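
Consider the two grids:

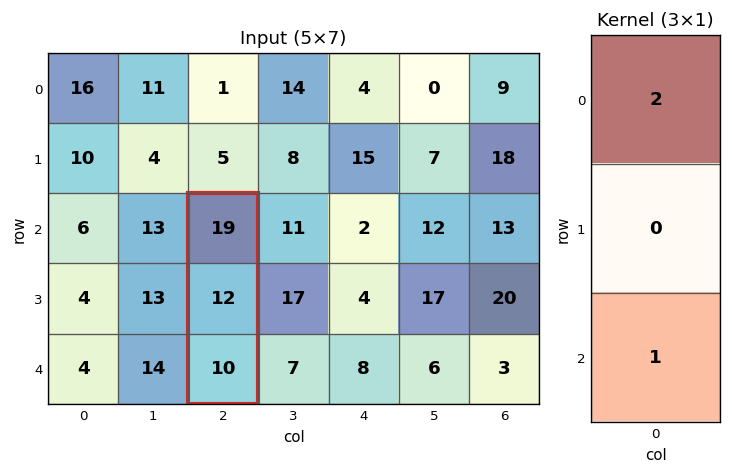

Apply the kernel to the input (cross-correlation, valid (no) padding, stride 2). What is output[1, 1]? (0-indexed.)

The receptive field on the input at this output position is [19 / 12 / 10]. Elementwise product with the kernel and sum: 19·2 + 10·1.

48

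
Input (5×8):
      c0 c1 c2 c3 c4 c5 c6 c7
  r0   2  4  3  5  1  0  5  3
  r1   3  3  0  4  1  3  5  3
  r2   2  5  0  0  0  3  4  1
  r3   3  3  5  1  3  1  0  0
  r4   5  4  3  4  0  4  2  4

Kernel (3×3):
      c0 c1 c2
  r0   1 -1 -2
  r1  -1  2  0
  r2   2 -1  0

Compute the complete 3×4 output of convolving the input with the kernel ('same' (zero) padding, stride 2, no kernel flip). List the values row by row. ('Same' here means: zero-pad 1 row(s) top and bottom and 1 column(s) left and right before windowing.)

1 8 4 11
-8 -9 -4 -1
1 -2 -8 1

Output[0,0]: The receptive field on the zero-padded input at this output position is [0 0 0 / 0 2 4 / 0 3 3]. Elementwise product with the kernel and sum: 0·1 + 0·-1 + 0·-2 + 0·-1 + 2·2 + 0·2 + 3·-1.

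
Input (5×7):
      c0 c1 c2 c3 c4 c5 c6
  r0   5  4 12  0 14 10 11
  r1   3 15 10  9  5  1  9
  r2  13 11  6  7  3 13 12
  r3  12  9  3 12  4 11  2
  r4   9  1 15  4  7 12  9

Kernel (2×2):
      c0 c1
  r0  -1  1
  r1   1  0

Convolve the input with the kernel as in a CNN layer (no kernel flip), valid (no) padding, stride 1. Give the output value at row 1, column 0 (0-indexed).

The receptive field on the input at this output position is [3 15 / 13 11]. Elementwise product with the kernel and sum: 3·-1 + 15·1 + 13·1.

25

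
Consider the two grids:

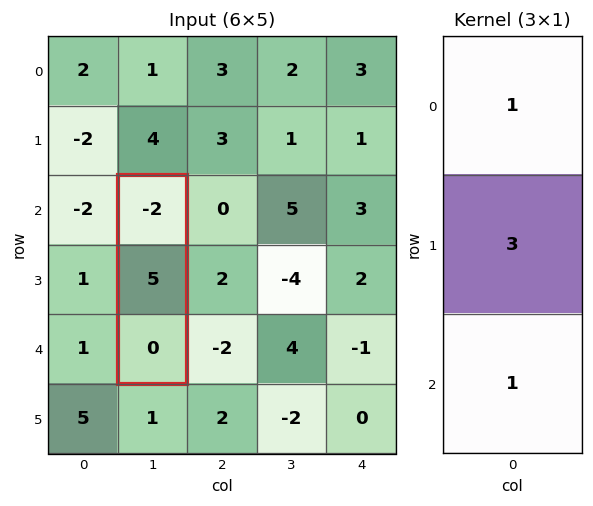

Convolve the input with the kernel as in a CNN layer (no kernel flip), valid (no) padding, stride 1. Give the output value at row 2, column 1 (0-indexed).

13

The receptive field on the input at this output position is [-2 / 5 / 0]. Elementwise product with the kernel and sum: -2·1 + 5·3 + 0·1.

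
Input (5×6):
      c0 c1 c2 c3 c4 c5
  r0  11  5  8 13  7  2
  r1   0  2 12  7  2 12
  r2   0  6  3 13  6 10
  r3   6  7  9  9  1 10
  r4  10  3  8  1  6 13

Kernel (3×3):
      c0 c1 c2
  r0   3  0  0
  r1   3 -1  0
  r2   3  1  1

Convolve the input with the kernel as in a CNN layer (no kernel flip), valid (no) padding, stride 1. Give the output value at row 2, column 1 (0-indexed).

48

The receptive field on the input at this output position is [6 3 13 / 7 9 9 / 3 8 1]. Elementwise product with the kernel and sum: 6·3 + 7·3 + 9·-1 + 3·3 + 8·1 + 1·1.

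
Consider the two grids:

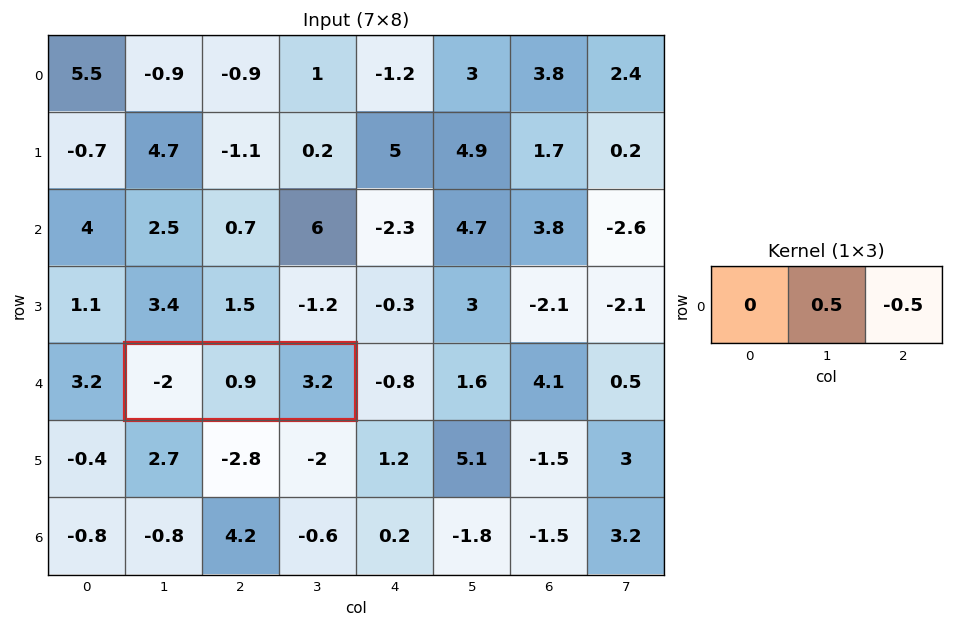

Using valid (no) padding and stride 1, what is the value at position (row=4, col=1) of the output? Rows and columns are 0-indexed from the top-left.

The receptive field on the input at this output position is [-2 0.9 3.2]. Elementwise product with the kernel and sum: 0.9·0.5 + 3.2·-0.5.

-1.15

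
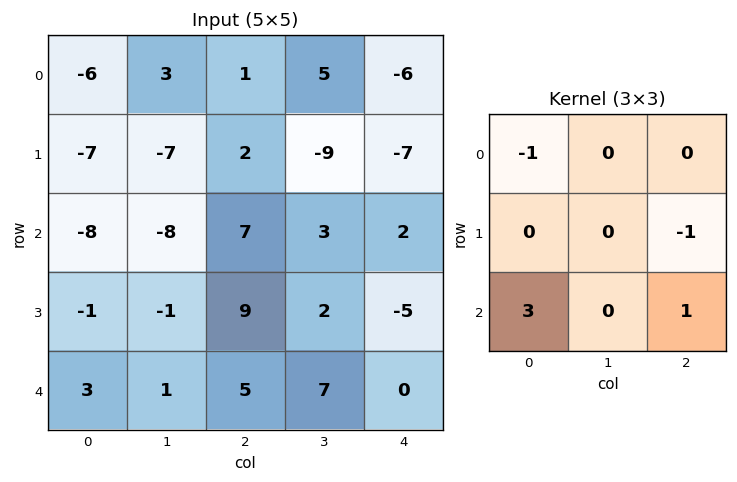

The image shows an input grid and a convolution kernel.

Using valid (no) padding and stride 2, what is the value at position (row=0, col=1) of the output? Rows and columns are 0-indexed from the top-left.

29

The receptive field on the input at this output position is [1 5 -6 / 2 -9 -7 / 7 3 2]. Elementwise product with the kernel and sum: 1·-1 + -7·-1 + 7·3 + 2·1.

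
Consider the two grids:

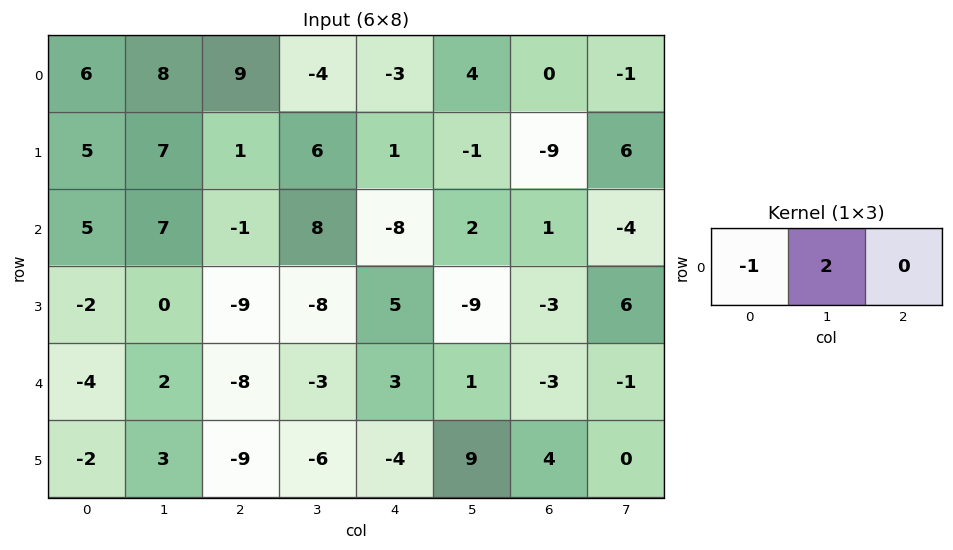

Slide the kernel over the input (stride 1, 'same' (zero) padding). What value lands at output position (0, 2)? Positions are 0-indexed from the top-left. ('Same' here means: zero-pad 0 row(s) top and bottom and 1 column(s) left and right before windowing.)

The receptive field on the zero-padded input at this output position is [8 9 -4]. Elementwise product with the kernel and sum: 8·-1 + 9·2.

10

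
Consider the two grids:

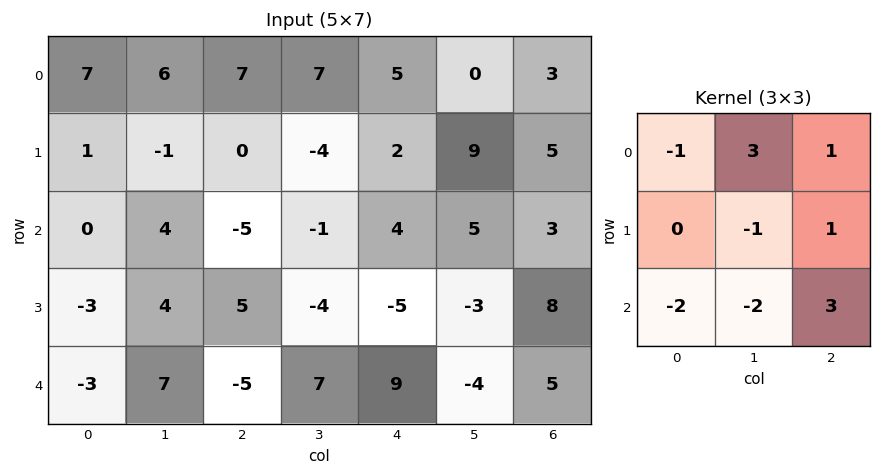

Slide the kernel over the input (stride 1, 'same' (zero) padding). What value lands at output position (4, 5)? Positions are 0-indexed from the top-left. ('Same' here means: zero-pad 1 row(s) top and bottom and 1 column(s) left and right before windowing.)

The receptive field on the zero-padded input at this output position is [-5 -3 8 / 9 -4 5 / 0 0 0]. Elementwise product with the kernel and sum: -5·-1 + -3·3 + 8·1 + -4·-1 + 5·1 + 0·-2 + 0·-2 + 0·3.

13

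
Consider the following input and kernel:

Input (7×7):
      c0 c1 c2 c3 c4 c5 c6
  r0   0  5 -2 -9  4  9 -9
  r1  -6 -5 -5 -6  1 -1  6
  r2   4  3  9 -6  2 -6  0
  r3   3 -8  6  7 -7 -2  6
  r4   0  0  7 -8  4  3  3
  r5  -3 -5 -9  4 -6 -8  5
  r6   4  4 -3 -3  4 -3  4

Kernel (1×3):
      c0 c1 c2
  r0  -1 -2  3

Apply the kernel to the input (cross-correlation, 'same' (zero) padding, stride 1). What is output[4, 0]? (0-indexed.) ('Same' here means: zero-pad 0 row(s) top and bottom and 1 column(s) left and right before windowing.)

The receptive field on the zero-padded input at this output position is [0 0 0]. Elementwise product with the kernel and sum: 0·-1 + 0·-2 + 0·3.

0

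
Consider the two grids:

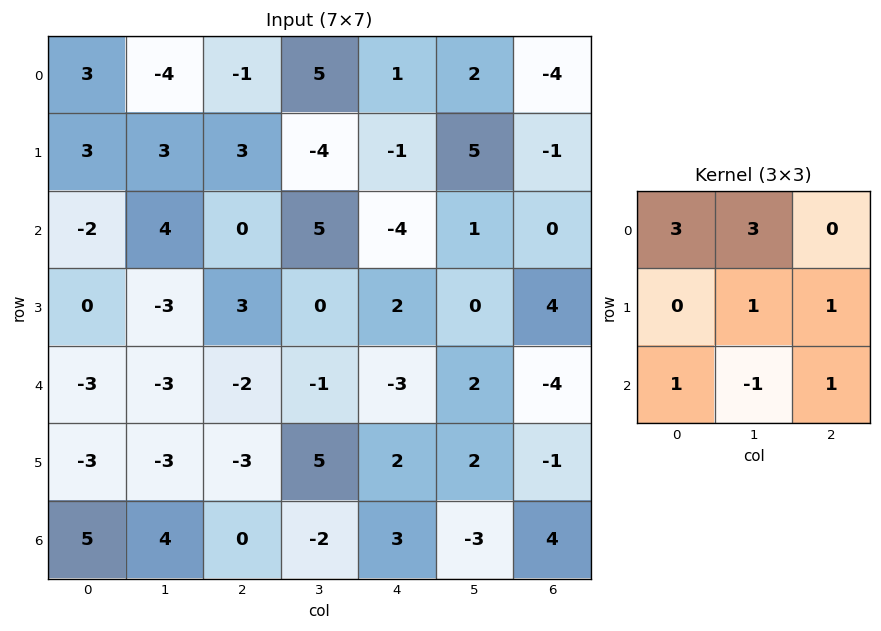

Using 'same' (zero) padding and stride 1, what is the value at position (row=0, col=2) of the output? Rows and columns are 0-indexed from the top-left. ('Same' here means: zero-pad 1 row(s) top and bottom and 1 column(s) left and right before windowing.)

The receptive field on the zero-padded input at this output position is [0 0 0 / -4 -1 5 / 3 3 -4]. Elementwise product with the kernel and sum: 0·3 + 0·3 + -1·1 + 5·1 + 3·1 + 3·-1 + -4·1.

0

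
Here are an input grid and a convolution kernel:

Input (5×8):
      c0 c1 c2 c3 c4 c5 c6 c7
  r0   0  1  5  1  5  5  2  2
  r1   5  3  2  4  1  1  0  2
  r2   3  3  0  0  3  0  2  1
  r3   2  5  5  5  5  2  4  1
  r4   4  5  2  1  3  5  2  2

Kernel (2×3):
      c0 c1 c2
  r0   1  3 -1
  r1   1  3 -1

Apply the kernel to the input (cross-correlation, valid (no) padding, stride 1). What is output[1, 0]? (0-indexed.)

24

The receptive field on the input at this output position is [5 3 2 / 3 3 0]. Elementwise product with the kernel and sum: 5·1 + 3·3 + 2·-1 + 3·1 + 3·3 + 0·-1.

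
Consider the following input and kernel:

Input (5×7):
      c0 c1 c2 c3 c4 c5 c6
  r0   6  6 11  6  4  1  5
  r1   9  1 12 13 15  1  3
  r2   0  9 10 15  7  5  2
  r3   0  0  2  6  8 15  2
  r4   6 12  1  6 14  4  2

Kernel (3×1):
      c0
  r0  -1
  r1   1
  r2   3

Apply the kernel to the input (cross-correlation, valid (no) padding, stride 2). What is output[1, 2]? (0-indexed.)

The receptive field on the input at this output position is [7 / 8 / 14]. Elementwise product with the kernel and sum: 7·-1 + 8·1 + 14·3.

43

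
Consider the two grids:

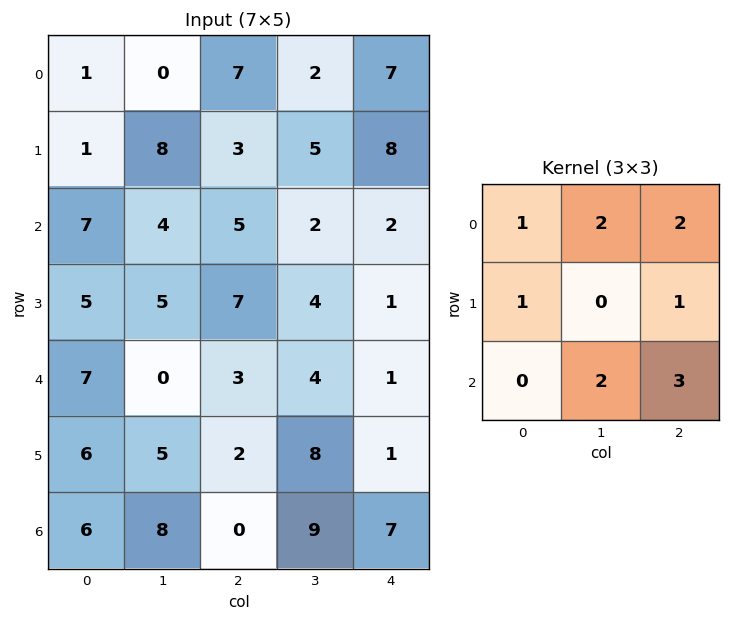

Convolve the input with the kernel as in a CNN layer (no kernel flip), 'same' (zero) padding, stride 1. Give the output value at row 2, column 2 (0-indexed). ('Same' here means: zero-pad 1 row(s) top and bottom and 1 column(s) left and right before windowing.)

The receptive field on the zero-padded input at this output position is [8 3 5 / 4 5 2 / 5 7 4]. Elementwise product with the kernel and sum: 8·1 + 3·2 + 5·2 + 4·1 + 2·1 + 7·2 + 4·3.

56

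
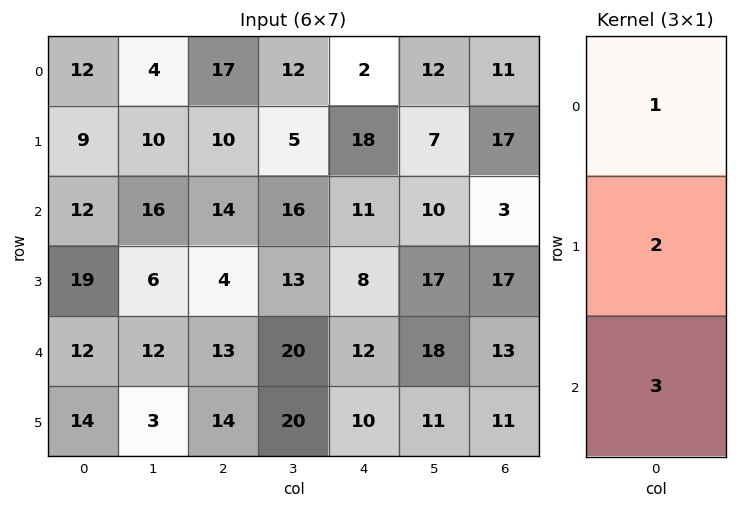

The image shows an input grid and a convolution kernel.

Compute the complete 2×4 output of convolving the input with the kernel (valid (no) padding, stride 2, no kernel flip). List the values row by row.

66 79 71 54
86 61 63 76

Output[0,0]: The receptive field on the input at this output position is [12 / 9 / 12]. Elementwise product with the kernel and sum: 12·1 + 9·2 + 12·3.
Output[0,1]: The receptive field on the input at this output position is [17 / 10 / 14]. Elementwise product with the kernel and sum: 17·1 + 10·2 + 14·3.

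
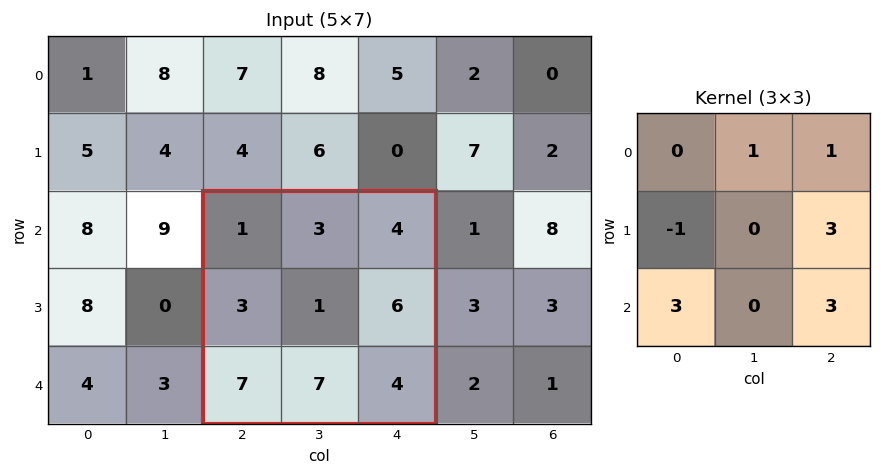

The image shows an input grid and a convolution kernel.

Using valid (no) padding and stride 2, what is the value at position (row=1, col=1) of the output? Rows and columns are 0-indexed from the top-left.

55

The receptive field on the input at this output position is [1 3 4 / 3 1 6 / 7 7 4]. Elementwise product with the kernel and sum: 3·1 + 4·1 + 3·-1 + 6·3 + 7·3 + 4·3.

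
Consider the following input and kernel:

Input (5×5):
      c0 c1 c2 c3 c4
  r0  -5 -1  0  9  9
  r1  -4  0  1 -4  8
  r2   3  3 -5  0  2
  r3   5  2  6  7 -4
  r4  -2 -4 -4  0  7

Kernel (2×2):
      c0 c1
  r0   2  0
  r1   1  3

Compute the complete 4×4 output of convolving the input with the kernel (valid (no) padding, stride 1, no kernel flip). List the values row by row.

-14 1 -11 38
4 -12 -3 -2
17 26 17 -5
-4 -12 8 35

Output[0,0]: The receptive field on the input at this output position is [-5 -1 / -4 0]. Elementwise product with the kernel and sum: -5·2 + -4·1 + 0·3.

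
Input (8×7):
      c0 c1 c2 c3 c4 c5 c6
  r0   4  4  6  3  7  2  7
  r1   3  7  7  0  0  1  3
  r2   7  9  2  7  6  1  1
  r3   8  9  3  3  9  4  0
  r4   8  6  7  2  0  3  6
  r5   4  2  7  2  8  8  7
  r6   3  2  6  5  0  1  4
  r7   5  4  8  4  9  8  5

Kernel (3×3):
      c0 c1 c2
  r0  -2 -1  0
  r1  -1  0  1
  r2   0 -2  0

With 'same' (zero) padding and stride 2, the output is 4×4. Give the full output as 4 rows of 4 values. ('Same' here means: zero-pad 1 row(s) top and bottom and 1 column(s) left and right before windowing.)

Output[0,0]: The receptive field on the zero-padded input at this output position is [0 0 0 / 0 4 4 / 0 3 7]. Elementwise product with the kernel and sum: 0·-2 + 0·-1 + 0·-1 + 4·1 + 3·-2.
Output[0,1]: The receptive field on the zero-padded input at this output position is [0 0 0 / 4 6 3 / 7 7 0]. Elementwise product with the kernel and sum: 0·-2 + 0·-1 + 4·-1 + 3·1 + 7·-2.

-2 -15 -1 -8
-10 -29 -24 -6
-10 -39 -30 -25
-12 -24 -34 -34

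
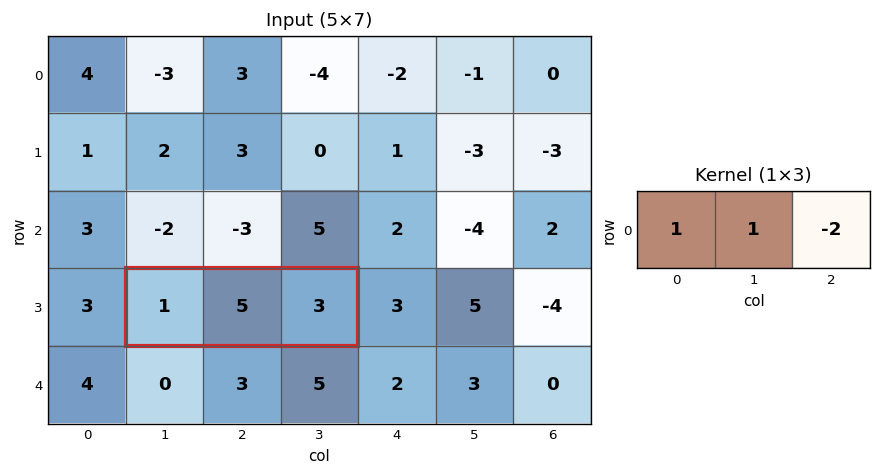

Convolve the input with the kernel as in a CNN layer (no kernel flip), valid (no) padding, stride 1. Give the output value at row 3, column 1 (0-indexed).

0

The receptive field on the input at this output position is [1 5 3]. Elementwise product with the kernel and sum: 1·1 + 5·1 + 3·-2.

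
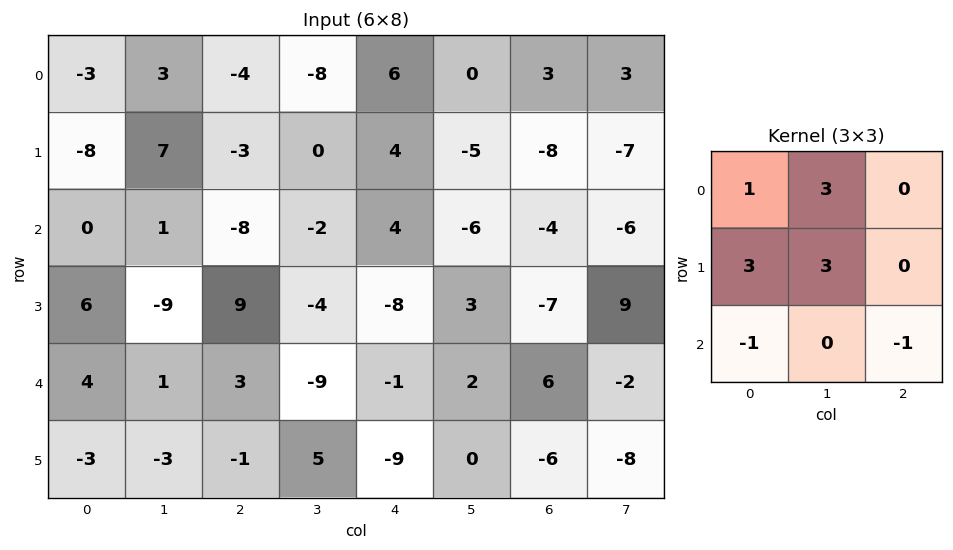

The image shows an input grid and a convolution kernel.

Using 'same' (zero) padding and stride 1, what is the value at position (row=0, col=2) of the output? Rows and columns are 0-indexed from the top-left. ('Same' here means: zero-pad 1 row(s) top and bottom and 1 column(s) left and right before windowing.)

The receptive field on the zero-padded input at this output position is [0 0 0 / 3 -4 -8 / 7 -3 0]. Elementwise product with the kernel and sum: 0·1 + 0·3 + 3·3 + -4·3 + 7·-1 + 0·-1.

-10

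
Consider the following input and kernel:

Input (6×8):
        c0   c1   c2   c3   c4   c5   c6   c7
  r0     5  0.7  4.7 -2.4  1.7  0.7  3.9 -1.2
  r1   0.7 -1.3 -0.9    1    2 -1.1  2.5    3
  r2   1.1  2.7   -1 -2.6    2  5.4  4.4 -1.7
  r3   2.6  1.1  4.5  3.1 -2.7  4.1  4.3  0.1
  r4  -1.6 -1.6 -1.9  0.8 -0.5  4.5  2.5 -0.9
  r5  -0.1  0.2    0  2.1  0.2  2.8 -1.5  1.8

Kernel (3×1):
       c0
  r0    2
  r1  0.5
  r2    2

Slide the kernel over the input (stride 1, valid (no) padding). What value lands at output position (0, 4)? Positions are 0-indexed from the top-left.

8.4

The receptive field on the input at this output position is [1.7 / 2 / 2]. Elementwise product with the kernel and sum: 1.7·2 + 2·0.5 + 2·2.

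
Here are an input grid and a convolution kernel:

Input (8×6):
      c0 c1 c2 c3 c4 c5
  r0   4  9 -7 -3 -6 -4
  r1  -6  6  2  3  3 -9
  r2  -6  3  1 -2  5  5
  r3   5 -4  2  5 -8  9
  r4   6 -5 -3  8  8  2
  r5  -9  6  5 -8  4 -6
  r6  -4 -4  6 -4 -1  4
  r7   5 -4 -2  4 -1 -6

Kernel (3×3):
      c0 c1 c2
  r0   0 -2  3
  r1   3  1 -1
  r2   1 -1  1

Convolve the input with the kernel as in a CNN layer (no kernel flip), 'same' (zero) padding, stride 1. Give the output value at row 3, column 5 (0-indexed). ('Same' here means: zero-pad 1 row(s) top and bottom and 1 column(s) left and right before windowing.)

The receptive field on the zero-padded input at this output position is [5 5 0 / -8 9 0 / 8 2 0]. Elementwise product with the kernel and sum: 5·-2 + 0·3 + -8·3 + 9·1 + 0·-1 + 8·1 + 2·-1 + 0·1.

-19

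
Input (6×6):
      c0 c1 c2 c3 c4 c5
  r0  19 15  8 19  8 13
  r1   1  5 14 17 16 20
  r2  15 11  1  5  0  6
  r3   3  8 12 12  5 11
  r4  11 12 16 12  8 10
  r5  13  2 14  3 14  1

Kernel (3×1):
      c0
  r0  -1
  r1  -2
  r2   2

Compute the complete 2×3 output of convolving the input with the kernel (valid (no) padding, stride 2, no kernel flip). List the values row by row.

Output[0,0]: The receptive field on the input at this output position is [19 / 1 / 15]. Elementwise product with the kernel and sum: 19·-1 + 1·-2 + 15·2.
Output[0,1]: The receptive field on the input at this output position is [8 / 14 / 1]. Elementwise product with the kernel and sum: 8·-1 + 14·-2 + 1·2.

9 -34 -40
1 7 6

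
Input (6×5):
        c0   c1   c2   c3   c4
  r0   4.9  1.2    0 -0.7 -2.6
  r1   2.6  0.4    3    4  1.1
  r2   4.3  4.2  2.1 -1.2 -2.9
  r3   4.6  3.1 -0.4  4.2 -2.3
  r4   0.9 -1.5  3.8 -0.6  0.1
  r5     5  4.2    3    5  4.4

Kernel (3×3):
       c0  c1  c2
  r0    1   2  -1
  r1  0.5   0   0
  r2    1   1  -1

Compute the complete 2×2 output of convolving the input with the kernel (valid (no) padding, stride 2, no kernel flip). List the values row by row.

15 6.5
8.5 5.5

Output[0,0]: The receptive field on the input at this output position is [4.9 1.2 0 / 2.6 0.4 3 / 4.3 4.2 2.1]. Elementwise product with the kernel and sum: 4.9·1 + 1.2·2 + 0·-1 + 2.6·0.5 + 4.3·1 + 4.2·1 + 2.1·-1.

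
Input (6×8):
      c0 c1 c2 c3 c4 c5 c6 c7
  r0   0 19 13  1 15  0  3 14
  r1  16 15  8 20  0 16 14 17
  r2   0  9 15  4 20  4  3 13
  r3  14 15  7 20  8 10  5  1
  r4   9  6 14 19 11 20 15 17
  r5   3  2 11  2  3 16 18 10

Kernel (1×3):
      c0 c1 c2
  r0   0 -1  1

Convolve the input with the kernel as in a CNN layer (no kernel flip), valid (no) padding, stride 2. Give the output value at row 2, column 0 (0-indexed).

8

The receptive field on the input at this output position is [9 6 14]. Elementwise product with the kernel and sum: 6·-1 + 14·1.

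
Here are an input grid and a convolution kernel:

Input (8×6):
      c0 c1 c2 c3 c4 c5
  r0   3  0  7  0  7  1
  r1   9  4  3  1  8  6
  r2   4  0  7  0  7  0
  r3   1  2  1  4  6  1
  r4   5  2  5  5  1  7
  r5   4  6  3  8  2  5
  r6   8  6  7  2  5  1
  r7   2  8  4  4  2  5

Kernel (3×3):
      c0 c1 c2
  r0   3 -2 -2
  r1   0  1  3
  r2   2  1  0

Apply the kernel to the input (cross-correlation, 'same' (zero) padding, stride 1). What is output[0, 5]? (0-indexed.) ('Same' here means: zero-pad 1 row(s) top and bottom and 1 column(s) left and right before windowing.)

The receptive field on the zero-padded input at this output position is [0 0 0 / 7 1 0 / 8 6 0]. Elementwise product with the kernel and sum: 0·3 + 0·-2 + 0·-2 + 1·1 + 0·3 + 8·2 + 6·1.

23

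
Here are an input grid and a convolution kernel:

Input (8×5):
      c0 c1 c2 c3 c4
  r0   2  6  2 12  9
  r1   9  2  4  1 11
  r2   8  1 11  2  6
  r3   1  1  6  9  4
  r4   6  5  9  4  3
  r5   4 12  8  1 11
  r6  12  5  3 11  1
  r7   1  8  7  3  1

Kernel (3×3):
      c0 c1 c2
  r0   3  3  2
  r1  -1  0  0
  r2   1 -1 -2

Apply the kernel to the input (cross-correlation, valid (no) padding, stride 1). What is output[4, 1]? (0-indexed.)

18

The receptive field on the input at this output position is [5 9 4 / 12 8 1 / 5 3 11]. Elementwise product with the kernel and sum: 5·3 + 9·3 + 4·2 + 12·-1 + 5·1 + 3·-1 + 11·-2.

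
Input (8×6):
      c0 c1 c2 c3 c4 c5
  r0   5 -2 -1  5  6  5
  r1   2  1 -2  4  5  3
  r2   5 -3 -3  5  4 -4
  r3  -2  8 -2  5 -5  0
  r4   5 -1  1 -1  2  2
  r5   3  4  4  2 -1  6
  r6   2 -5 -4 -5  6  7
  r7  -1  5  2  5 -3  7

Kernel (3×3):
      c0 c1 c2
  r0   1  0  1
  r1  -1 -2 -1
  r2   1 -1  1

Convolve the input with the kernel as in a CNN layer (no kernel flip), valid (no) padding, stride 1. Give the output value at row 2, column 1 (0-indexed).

The receptive field on the input at this output position is [-3 -3 5 / 8 -2 5 / -1 1 -1]. Elementwise product with the kernel and sum: -3·1 + 5·1 + 8·-1 + -2·-2 + 5·-1 + -1·1 + 1·-1 + -1·1.

-10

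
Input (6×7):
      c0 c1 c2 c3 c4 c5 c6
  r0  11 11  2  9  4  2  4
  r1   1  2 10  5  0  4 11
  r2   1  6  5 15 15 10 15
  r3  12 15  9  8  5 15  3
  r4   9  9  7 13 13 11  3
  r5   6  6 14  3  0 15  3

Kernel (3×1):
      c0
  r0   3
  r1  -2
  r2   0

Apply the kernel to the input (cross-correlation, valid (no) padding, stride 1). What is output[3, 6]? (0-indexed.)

The receptive field on the input at this output position is [3 / 3 / 3]. Elementwise product with the kernel and sum: 3·3 + 3·-2.

3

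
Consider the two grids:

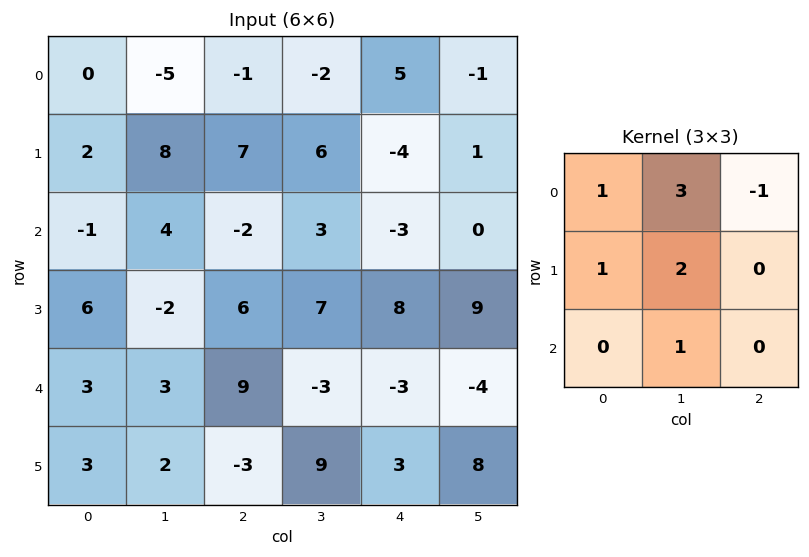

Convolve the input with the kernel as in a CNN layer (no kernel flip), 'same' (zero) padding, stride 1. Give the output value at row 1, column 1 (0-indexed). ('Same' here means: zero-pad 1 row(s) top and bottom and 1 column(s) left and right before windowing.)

The receptive field on the zero-padded input at this output position is [0 -5 -1 / 2 8 7 / -1 4 -2]. Elementwise product with the kernel and sum: 0·1 + -5·3 + -1·-1 + 2·1 + 8·2 + 4·1.

8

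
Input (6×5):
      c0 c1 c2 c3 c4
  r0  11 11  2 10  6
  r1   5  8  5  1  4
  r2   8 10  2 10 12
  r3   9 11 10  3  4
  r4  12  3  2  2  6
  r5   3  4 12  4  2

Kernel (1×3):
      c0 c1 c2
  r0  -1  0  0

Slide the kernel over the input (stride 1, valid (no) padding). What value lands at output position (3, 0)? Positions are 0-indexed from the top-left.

-9

The receptive field on the input at this output position is [9 11 10]. Elementwise product with the kernel and sum: 9·-1.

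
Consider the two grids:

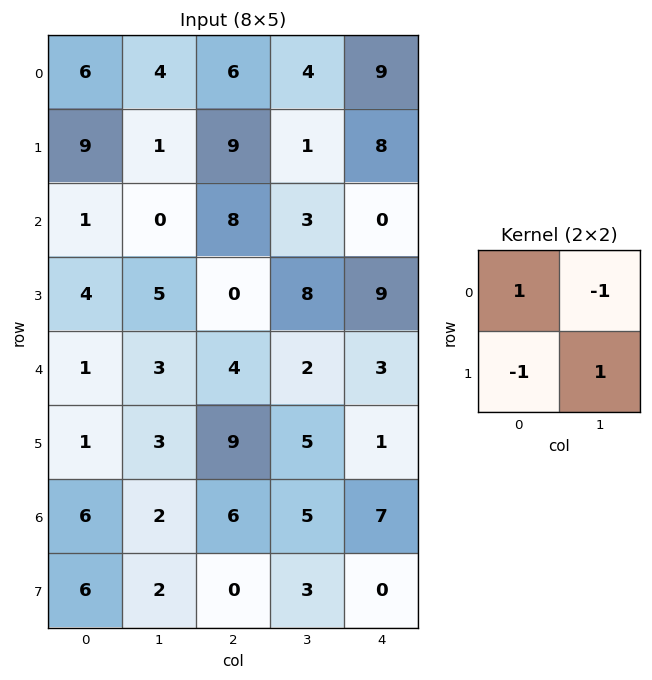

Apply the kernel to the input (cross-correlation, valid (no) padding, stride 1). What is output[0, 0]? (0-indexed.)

-6

The receptive field on the input at this output position is [6 4 / 9 1]. Elementwise product with the kernel and sum: 6·1 + 4·-1 + 9·-1 + 1·1.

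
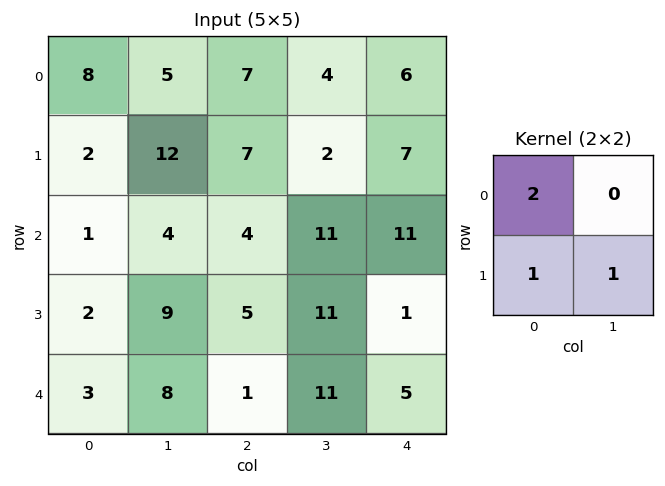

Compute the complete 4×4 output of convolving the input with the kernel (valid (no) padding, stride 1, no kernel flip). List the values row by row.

30 29 23 17
9 32 29 26
13 22 24 34
15 27 22 38

Output[0,0]: The receptive field on the input at this output position is [8 5 / 2 12]. Elementwise product with the kernel and sum: 8·2 + 2·1 + 12·1.
Output[0,1]: The receptive field on the input at this output position is [5 7 / 12 7]. Elementwise product with the kernel and sum: 5·2 + 12·1 + 7·1.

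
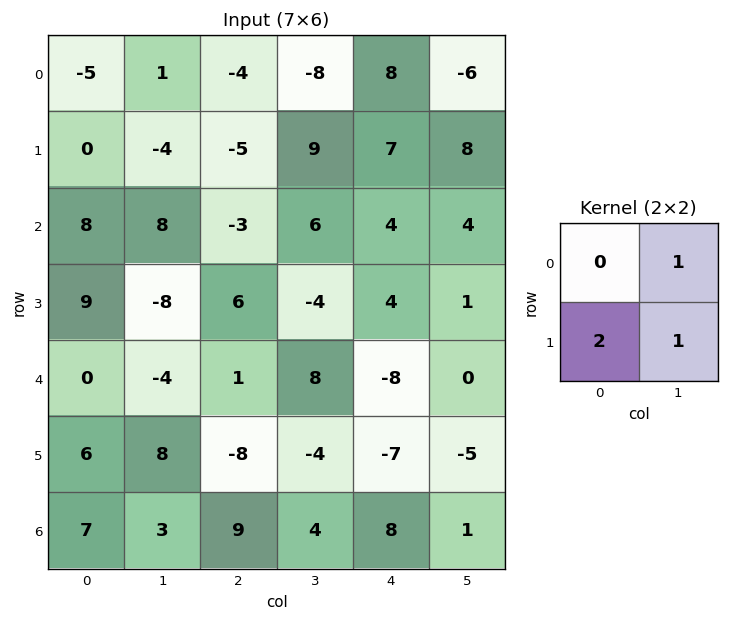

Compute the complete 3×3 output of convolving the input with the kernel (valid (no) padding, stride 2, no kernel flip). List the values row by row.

Output[0,0]: The receptive field on the input at this output position is [-5 1 / 0 -4]. Elementwise product with the kernel and sum: 1·1 + 0·2 + -4·1.
Output[0,1]: The receptive field on the input at this output position is [-4 -8 / -5 9]. Elementwise product with the kernel and sum: -8·1 + -5·2 + 9·1.

-3 -9 16
18 14 13
16 -12 -19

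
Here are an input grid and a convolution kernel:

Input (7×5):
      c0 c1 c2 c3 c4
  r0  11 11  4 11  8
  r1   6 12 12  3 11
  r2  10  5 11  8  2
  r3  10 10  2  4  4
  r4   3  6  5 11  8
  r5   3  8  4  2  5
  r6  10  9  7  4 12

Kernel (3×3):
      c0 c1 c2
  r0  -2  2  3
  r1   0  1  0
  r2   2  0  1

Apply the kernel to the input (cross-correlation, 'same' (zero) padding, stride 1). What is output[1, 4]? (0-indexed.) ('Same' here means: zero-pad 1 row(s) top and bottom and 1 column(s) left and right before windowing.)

21

The receptive field on the zero-padded input at this output position is [11 8 0 / 3 11 0 / 8 2 0]. Elementwise product with the kernel and sum: 11·-2 + 8·2 + 0·3 + 11·1 + 8·2 + 0·1.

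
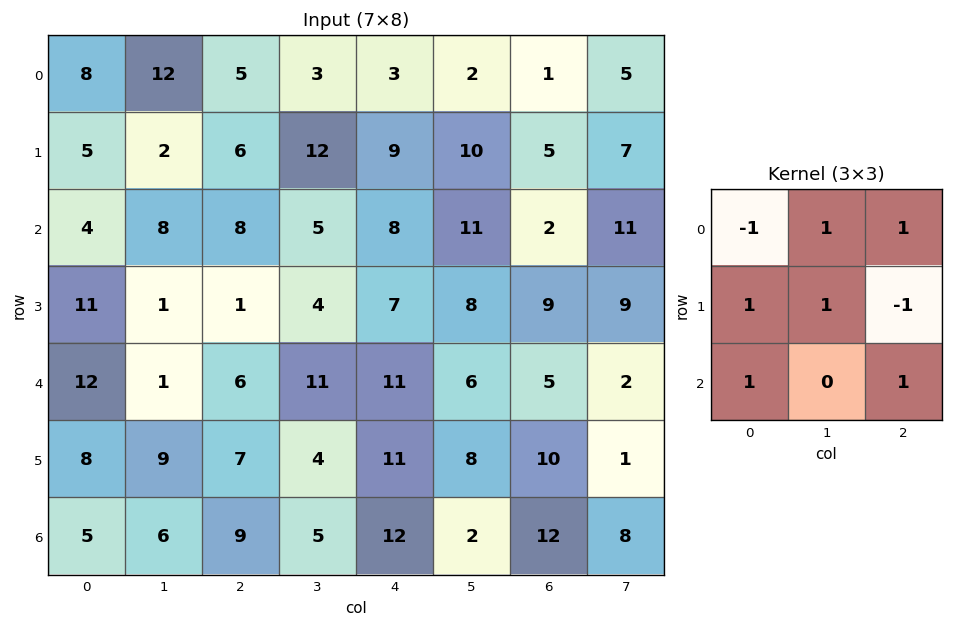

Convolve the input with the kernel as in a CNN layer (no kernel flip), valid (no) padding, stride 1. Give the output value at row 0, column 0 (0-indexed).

The receptive field on the input at this output position is [8 12 5 / 5 2 6 / 4 8 8]. Elementwise product with the kernel and sum: 8·-1 + 12·1 + 5·1 + 5·1 + 2·1 + 6·-1 + 4·1 + 8·1.

22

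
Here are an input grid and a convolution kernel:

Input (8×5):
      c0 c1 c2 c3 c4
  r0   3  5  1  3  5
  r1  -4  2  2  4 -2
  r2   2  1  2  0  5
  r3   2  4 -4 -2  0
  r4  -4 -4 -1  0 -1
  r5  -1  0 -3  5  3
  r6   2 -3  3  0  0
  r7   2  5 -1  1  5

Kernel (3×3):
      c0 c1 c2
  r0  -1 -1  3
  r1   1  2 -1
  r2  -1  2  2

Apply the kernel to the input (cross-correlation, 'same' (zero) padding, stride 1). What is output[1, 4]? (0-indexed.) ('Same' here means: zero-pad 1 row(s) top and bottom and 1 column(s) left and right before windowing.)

2

The receptive field on the zero-padded input at this output position is [3 5 0 / 4 -2 0 / 0 5 0]. Elementwise product with the kernel and sum: 3·-1 + 5·-1 + 0·3 + 4·1 + -2·2 + 0·-1 + 0·-1 + 5·2 + 0·2.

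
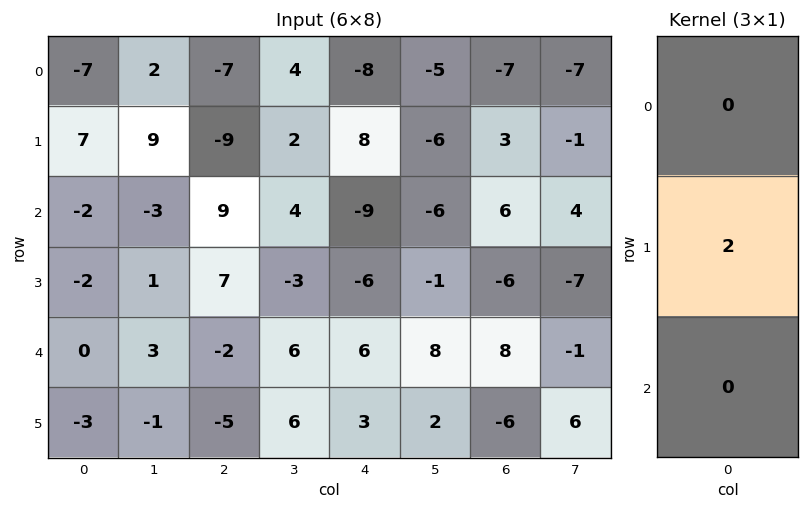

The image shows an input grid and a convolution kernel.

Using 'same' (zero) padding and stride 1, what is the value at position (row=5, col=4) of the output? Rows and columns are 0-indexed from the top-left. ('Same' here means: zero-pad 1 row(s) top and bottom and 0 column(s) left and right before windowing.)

6

The receptive field on the zero-padded input at this output position is [6 / 3 / 0]. Elementwise product with the kernel and sum: 3·2.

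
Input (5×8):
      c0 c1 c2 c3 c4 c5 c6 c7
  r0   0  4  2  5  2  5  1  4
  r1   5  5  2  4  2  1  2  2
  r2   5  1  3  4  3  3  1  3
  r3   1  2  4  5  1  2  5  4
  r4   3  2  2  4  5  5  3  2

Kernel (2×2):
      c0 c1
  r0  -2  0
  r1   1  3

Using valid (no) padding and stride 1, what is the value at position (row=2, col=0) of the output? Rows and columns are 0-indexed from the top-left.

The receptive field on the input at this output position is [5 1 / 1 2]. Elementwise product with the kernel and sum: 5·-2 + 1·1 + 2·3.

-3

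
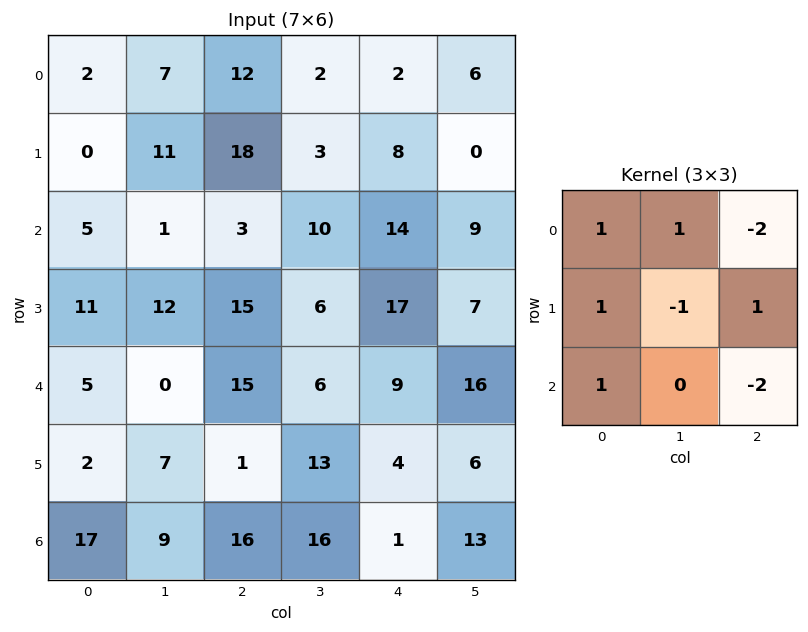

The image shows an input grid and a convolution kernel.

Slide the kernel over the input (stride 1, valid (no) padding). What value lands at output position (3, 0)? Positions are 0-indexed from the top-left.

13

The receptive field on the input at this output position is [11 12 15 / 5 0 15 / 2 7 1]. Elementwise product with the kernel and sum: 11·1 + 12·1 + 15·-2 + 5·1 + 0·-1 + 15·1 + 2·1 + 1·-2.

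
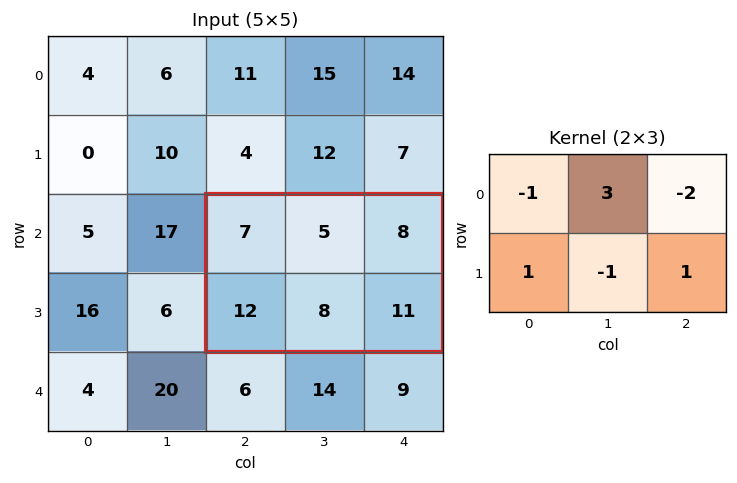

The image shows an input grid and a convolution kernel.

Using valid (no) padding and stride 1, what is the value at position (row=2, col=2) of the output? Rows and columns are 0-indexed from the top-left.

7

The receptive field on the input at this output position is [7 5 8 / 12 8 11]. Elementwise product with the kernel and sum: 7·-1 + 5·3 + 8·-2 + 12·1 + 8·-1 + 11·1.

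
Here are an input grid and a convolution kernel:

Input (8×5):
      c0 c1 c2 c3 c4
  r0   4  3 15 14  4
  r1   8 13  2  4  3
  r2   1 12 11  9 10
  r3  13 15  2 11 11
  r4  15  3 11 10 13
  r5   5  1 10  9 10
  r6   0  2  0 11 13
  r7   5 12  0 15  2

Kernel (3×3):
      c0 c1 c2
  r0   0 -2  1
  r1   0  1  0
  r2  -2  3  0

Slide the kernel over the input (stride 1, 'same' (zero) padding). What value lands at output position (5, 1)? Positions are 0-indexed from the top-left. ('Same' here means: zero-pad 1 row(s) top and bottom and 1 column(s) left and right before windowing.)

The receptive field on the zero-padded input at this output position is [15 3 11 / 5 1 10 / 0 2 0]. Elementwise product with the kernel and sum: 3·-2 + 11·1 + 1·1 + 0·-2 + 2·3.

12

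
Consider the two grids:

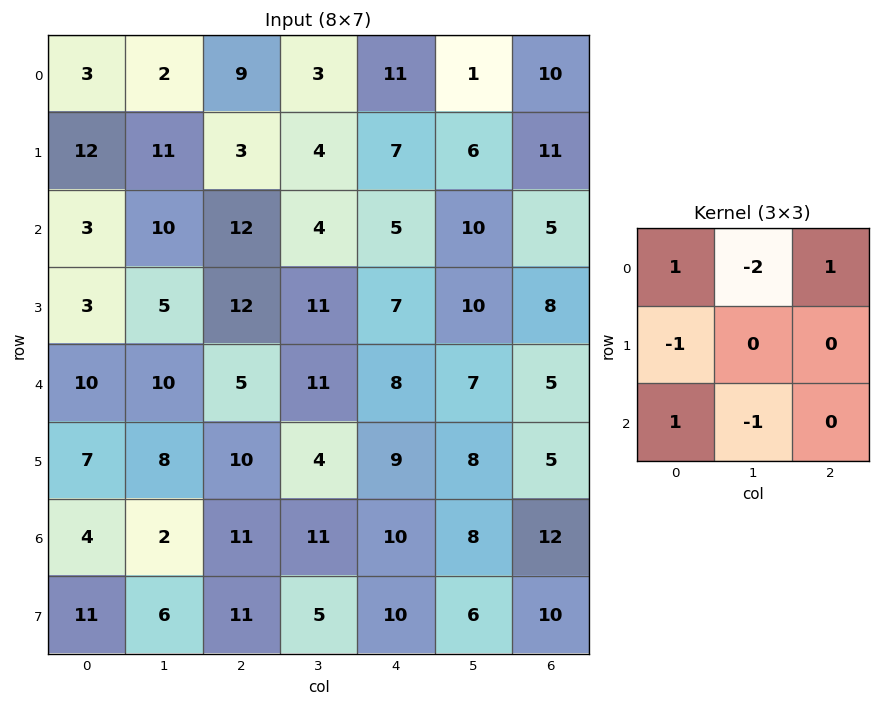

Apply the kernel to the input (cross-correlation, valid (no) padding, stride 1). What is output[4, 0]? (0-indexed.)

-10

The receptive field on the input at this output position is [10 10 5 / 7 8 10 / 4 2 11]. Elementwise product with the kernel and sum: 10·1 + 10·-2 + 5·1 + 7·-1 + 4·1 + 2·-1.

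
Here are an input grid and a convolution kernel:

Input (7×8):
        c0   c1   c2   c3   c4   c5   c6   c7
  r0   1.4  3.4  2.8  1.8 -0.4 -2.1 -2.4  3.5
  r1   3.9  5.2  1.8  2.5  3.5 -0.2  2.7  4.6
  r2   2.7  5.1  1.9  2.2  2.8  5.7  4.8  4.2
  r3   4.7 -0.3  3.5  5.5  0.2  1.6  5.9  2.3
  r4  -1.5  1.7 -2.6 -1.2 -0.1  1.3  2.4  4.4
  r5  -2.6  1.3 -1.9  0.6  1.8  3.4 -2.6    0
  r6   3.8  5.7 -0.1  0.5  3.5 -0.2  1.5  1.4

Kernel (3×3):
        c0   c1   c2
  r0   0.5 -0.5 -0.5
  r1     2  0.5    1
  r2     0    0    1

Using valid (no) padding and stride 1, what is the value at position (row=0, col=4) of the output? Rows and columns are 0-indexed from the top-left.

16.45

The receptive field on the input at this output position is [-0.4 -2.1 -2.4 / 3.5 -0.2 2.7 / 2.8 5.7 4.8]. Elementwise product with the kernel and sum: -0.4·0.5 + -2.1·-0.5 + -2.4·-0.5 + 3.5·2 + -0.2·0.5 + 2.7·1 + 4.8·1.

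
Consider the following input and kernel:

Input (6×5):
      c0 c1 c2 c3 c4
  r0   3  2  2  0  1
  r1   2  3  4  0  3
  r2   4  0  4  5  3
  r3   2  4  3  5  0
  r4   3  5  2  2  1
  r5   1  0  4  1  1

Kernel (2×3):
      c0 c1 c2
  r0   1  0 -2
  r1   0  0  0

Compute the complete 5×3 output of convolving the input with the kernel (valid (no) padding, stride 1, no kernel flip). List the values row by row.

Output[0,0]: The receptive field on the input at this output position is [3 2 2 / 2 3 4]. Elementwise product with the kernel and sum: 3·1 + 2·-2.
Output[0,1]: The receptive field on the input at this output position is [2 2 0 / 3 4 0]. Elementwise product with the kernel and sum: 2·1 + 0·-2.

-1 2 0
-6 3 -2
-4 -10 -2
-4 -6 3
-1 1 0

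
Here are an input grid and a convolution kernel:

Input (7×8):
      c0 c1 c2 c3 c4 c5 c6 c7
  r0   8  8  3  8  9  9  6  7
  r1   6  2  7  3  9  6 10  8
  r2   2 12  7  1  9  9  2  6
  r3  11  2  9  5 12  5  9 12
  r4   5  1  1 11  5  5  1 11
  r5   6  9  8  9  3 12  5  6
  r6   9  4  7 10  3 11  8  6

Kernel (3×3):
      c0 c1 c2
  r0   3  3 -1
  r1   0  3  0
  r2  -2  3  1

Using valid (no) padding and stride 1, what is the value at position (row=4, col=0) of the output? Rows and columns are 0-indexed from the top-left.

The receptive field on the input at this output position is [5 1 1 / 6 9 8 / 9 4 7]. Elementwise product with the kernel and sum: 5·3 + 1·3 + 1·-1 + 9·3 + 9·-2 + 4·3 + 7·1.

45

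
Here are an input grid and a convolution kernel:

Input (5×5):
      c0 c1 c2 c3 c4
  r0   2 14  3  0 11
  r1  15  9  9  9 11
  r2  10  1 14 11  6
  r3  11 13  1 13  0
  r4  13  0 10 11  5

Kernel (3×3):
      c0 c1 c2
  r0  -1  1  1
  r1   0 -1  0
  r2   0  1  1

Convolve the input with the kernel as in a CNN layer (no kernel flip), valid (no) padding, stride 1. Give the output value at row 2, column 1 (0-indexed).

The receptive field on the input at this output position is [1 14 11 / 13 1 13 / 0 10 11]. Elementwise product with the kernel and sum: 1·-1 + 14·1 + 11·1 + 1·-1 + 10·1 + 11·1.

44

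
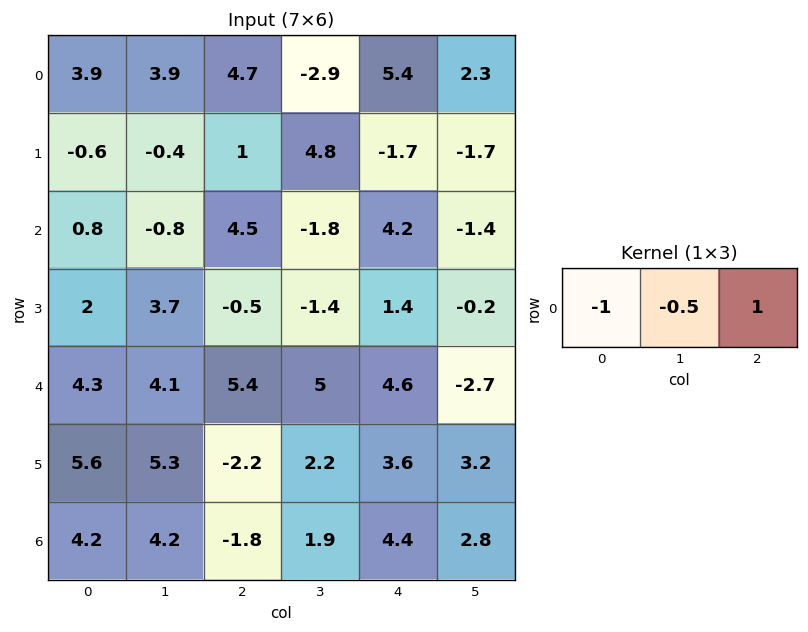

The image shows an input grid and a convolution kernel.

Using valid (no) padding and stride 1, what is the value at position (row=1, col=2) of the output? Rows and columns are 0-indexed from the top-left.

-5.1

The receptive field on the input at this output position is [1 4.8 -1.7]. Elementwise product with the kernel and sum: 1·-1 + 4.8·-0.5 + -1.7·1.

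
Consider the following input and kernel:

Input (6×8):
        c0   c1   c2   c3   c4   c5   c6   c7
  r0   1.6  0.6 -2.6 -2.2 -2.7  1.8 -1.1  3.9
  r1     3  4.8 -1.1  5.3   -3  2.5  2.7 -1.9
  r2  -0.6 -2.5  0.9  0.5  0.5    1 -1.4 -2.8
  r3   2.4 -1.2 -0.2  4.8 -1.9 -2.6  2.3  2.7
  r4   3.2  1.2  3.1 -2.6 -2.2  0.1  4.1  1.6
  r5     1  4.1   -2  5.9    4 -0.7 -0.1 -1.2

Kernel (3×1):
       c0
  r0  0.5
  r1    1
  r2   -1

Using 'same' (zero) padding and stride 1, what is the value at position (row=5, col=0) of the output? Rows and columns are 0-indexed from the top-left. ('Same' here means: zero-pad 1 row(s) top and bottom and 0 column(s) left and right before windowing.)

2.6

The receptive field on the zero-padded input at this output position is [3.2 / 1 / 0]. Elementwise product with the kernel and sum: 3.2·0.5 + 1·1 + 0·-1.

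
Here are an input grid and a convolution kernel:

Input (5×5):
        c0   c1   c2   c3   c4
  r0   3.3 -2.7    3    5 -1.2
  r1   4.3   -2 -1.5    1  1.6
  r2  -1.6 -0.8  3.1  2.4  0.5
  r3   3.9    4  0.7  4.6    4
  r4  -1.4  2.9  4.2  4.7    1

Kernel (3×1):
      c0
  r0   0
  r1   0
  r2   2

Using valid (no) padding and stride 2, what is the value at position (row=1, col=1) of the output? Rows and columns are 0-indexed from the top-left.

8.4

The receptive field on the input at this output position is [3.1 / 0.7 / 4.2]. Elementwise product with the kernel and sum: 4.2·2.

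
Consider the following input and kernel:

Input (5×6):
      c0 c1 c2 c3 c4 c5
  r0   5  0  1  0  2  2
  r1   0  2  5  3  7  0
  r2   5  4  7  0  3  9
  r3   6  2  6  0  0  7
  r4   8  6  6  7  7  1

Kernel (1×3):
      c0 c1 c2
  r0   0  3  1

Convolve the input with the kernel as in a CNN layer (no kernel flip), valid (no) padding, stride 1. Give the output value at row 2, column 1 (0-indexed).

The receptive field on the input at this output position is [4 7 0]. Elementwise product with the kernel and sum: 7·3 + 0·1.

21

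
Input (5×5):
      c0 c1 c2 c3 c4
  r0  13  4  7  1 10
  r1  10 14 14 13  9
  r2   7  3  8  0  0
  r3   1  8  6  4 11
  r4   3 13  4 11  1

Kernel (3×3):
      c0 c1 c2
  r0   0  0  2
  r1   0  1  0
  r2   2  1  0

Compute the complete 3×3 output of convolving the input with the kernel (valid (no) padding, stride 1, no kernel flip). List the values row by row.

45 30 49
41 56 34
43 36 23

Output[0,0]: The receptive field on the input at this output position is [13 4 7 / 10 14 14 / 7 3 8]. Elementwise product with the kernel and sum: 7·2 + 14·1 + 7·2 + 3·1.
Output[0,1]: The receptive field on the input at this output position is [4 7 1 / 14 14 13 / 3 8 0]. Elementwise product with the kernel and sum: 1·2 + 14·1 + 3·2 + 8·1.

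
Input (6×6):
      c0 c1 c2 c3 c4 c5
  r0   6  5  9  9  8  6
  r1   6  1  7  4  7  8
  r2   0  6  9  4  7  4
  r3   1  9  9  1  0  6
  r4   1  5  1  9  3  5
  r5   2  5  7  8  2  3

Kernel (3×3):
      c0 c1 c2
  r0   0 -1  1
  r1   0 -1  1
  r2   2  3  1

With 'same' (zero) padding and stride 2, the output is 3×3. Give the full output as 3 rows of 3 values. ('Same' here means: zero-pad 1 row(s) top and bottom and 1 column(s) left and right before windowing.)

Output[0,0]: The receptive field on the zero-padded input at this output position is [0 0 0 / 0 6 5 / 0 6 1]. Elementwise product with the kernel and sum: 0·-1 + 0·1 + 6·-1 + 5·1 + 0·2 + 6·3 + 1·1.

18 27 35
13 38 6
23 39 33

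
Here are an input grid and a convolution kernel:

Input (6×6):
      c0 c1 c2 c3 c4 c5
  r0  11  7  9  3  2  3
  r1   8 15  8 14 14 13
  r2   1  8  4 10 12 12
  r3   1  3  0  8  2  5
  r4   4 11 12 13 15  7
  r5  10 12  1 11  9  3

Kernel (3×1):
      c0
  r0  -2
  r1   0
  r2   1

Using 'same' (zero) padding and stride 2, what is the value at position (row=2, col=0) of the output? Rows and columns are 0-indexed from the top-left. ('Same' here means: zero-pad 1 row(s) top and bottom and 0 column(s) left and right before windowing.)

The receptive field on the zero-padded input at this output position is [1 / 4 / 10]. Elementwise product with the kernel and sum: 1·-2 + 10·1.

8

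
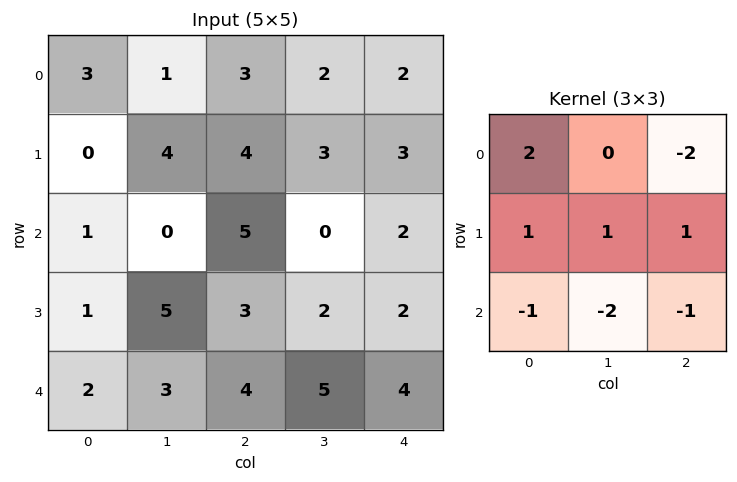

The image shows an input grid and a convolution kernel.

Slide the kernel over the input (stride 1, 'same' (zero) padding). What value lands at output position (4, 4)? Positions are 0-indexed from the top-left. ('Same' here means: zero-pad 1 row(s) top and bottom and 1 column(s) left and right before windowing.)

The receptive field on the zero-padded input at this output position is [2 2 0 / 5 4 0 / 0 0 0]. Elementwise product with the kernel and sum: 2·2 + 0·-2 + 5·1 + 4·1 + 0·1 + 0·-1 + 0·-2 + 0·-1.

13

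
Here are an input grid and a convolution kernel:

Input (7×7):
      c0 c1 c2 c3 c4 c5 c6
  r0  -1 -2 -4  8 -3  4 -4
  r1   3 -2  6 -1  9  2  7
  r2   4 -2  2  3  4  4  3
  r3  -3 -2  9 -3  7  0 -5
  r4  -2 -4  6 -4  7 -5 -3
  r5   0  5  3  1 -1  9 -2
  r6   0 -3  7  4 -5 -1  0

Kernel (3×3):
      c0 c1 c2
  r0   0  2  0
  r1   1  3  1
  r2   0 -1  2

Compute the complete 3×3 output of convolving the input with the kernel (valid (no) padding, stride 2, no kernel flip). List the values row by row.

Output[0,0]: The receptive field on the input at this output position is [-1 -2 -4 / 3 -2 6 / 4 -2 2]. Elementwise product with the kernel and sum: -2·2 + 3·1 + -2·3 + 6·1 + -2·-1 + 2·2.

5 33 32
12 31 9
27 -17 15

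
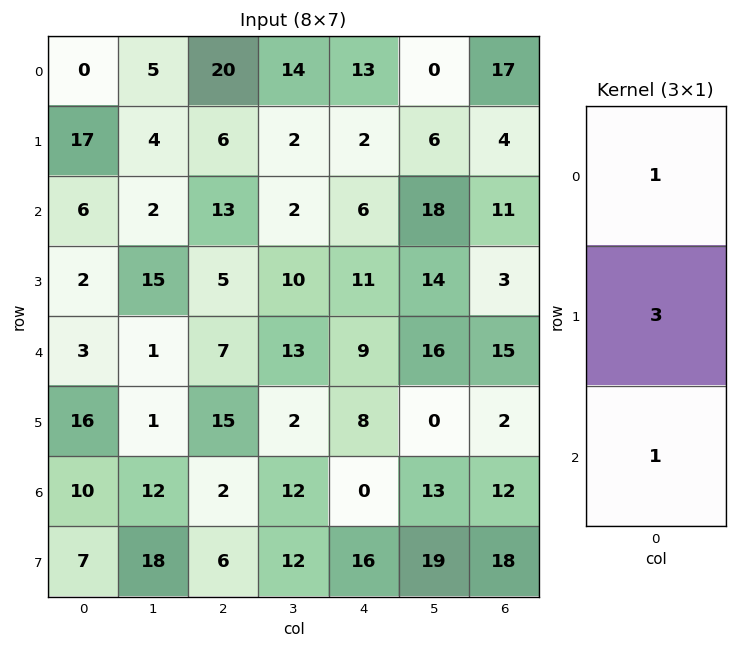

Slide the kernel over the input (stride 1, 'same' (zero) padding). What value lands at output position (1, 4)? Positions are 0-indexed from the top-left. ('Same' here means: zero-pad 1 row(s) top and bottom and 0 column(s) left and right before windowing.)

The receptive field on the zero-padded input at this output position is [13 / 2 / 6]. Elementwise product with the kernel and sum: 13·1 + 2·3 + 6·1.

25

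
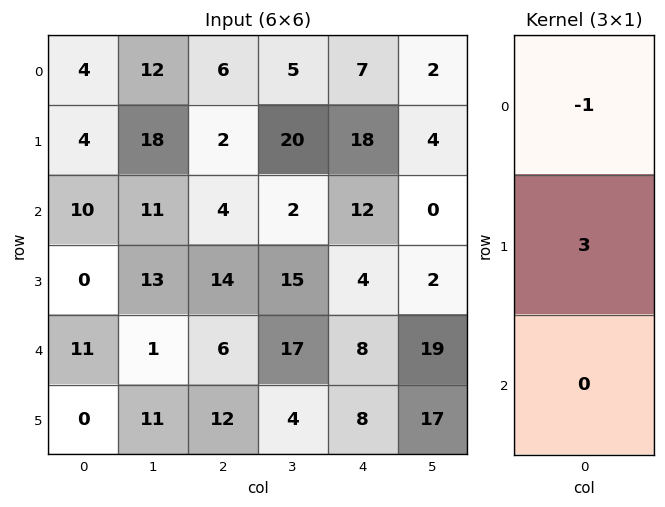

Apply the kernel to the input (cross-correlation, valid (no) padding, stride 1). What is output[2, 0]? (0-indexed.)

The receptive field on the input at this output position is [10 / 0 / 11]. Elementwise product with the kernel and sum: 10·-1 + 0·3.

-10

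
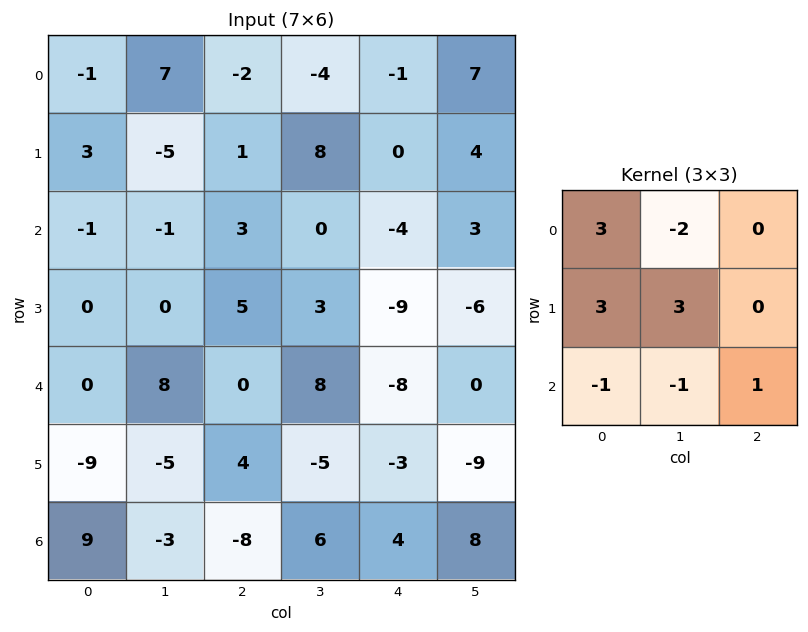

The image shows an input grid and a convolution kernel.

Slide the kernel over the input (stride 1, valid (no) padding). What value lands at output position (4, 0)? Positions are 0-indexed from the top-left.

The receptive field on the input at this output position is [0 8 0 / -9 -5 4 / 9 -3 -8]. Elementwise product with the kernel and sum: 0·3 + 8·-2 + -9·3 + -5·3 + 9·-1 + -3·-1 + -8·1.

-72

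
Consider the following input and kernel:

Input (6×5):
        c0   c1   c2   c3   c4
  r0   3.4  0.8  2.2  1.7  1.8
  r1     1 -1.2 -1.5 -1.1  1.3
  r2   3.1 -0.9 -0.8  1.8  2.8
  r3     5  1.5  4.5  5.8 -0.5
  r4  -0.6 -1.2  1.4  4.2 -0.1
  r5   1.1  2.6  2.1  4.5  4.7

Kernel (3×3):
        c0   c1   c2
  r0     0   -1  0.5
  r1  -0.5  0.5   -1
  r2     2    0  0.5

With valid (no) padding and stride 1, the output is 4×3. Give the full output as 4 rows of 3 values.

6.5 -1.3 -2.1
11.5 5.1 9
-6.25 -2.9 3.5
2.3 2.95 2

Output[0,0]: The receptive field on the input at this output position is [3.4 0.8 2.2 / 1 -1.2 -1.5 / 3.1 -0.9 -0.8]. Elementwise product with the kernel and sum: 0.8·-1 + 2.2·0.5 + 1·-0.5 + -1.2·0.5 + -1.5·-1 + 3.1·2 + -0.8·0.5.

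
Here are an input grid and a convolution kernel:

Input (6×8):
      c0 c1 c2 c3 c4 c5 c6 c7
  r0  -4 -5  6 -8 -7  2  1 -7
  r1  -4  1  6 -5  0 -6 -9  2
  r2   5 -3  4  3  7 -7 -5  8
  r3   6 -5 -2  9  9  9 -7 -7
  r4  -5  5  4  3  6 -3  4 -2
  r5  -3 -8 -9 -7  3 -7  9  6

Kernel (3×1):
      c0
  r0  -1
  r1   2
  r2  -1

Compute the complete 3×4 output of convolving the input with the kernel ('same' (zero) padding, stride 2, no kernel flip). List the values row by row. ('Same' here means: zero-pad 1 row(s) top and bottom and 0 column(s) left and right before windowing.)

-4 6 -14 11
8 4 5 6
-13 19 0 6

Output[0,0]: The receptive field on the zero-padded input at this output position is [0 / -4 / -4]. Elementwise product with the kernel and sum: 0·-1 + -4·2 + -4·-1.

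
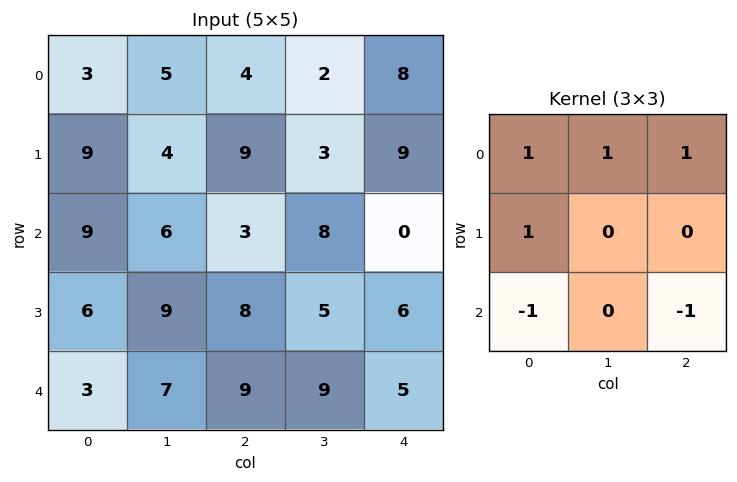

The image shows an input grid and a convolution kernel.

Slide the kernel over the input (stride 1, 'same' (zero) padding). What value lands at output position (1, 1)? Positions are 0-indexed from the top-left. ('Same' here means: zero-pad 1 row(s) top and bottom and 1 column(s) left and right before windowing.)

9

The receptive field on the zero-padded input at this output position is [3 5 4 / 9 4 9 / 9 6 3]. Elementwise product with the kernel and sum: 3·1 + 5·1 + 4·1 + 9·1 + 9·-1 + 3·-1.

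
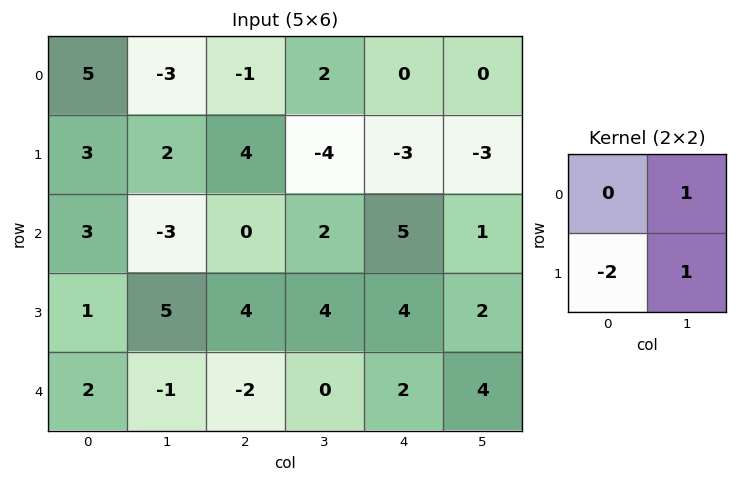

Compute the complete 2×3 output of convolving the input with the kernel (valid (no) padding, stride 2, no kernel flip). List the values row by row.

-7 -10 3
0 -2 -5

Output[0,0]: The receptive field on the input at this output position is [5 -3 / 3 2]. Elementwise product with the kernel and sum: -3·1 + 3·-2 + 2·1.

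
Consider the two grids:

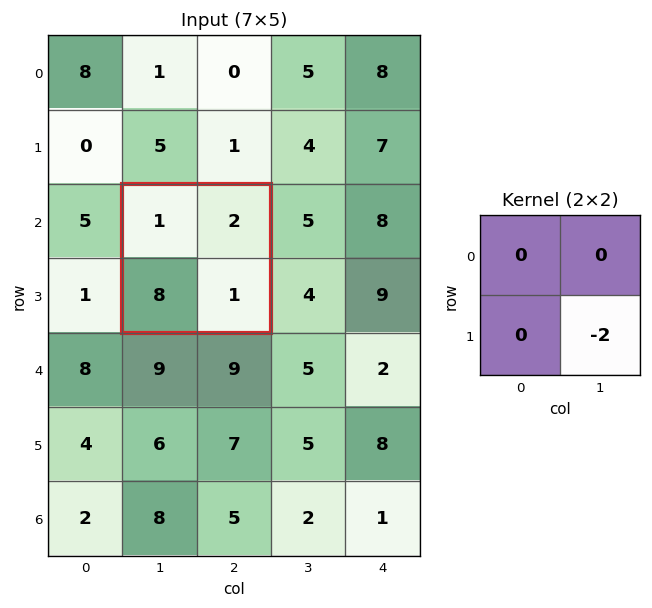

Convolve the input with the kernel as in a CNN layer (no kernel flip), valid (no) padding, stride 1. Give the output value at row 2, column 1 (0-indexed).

The receptive field on the input at this output position is [1 2 / 8 1]. Elementwise product with the kernel and sum: 1·-2.

-2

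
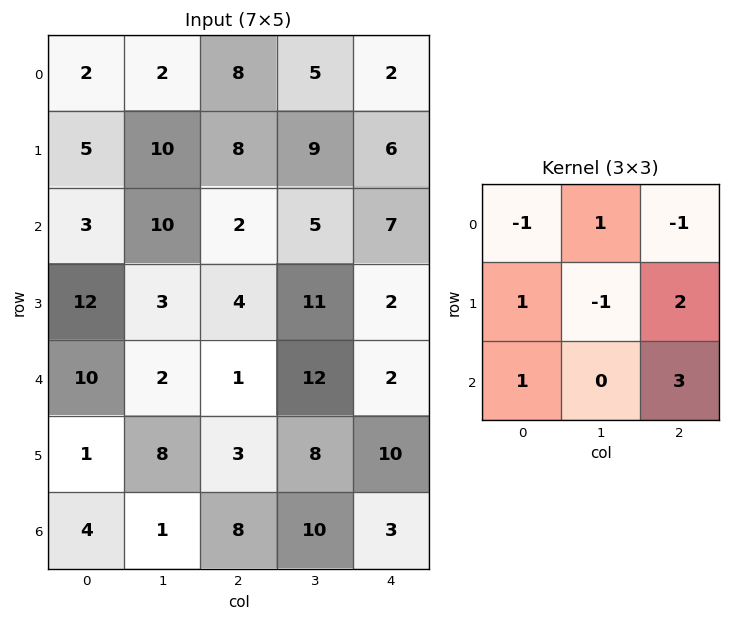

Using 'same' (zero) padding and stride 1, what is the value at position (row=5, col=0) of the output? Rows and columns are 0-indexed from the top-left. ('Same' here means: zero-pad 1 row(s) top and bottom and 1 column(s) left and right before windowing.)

26

The receptive field on the zero-padded input at this output position is [0 10 2 / 0 1 8 / 0 4 1]. Elementwise product with the kernel and sum: 0·-1 + 10·1 + 2·-1 + 0·1 + 1·-1 + 8·2 + 0·1 + 1·3.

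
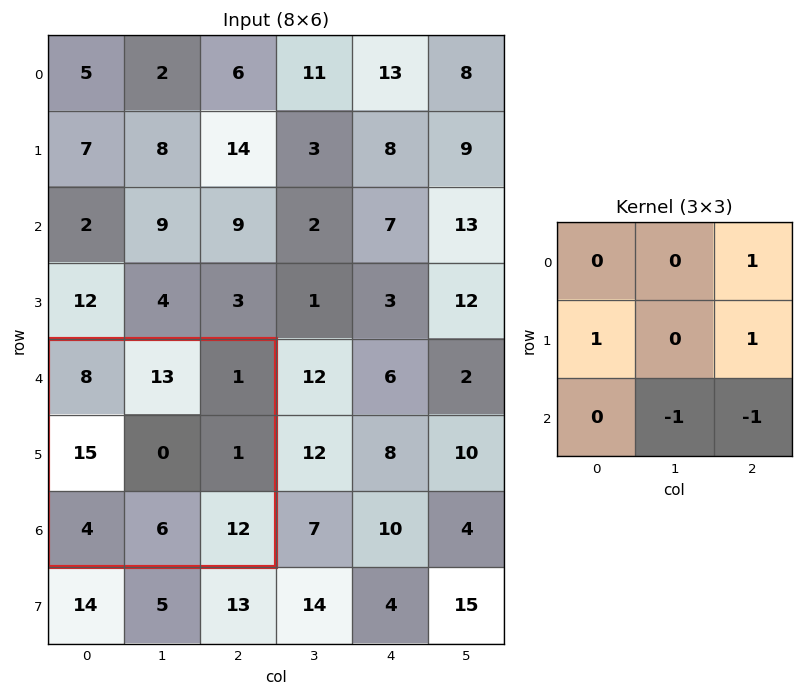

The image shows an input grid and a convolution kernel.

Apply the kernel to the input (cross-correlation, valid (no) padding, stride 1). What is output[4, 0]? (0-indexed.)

-1

The receptive field on the input at this output position is [8 13 1 / 15 0 1 / 4 6 12]. Elementwise product with the kernel and sum: 1·1 + 15·1 + 1·1 + 6·-1 + 12·-1.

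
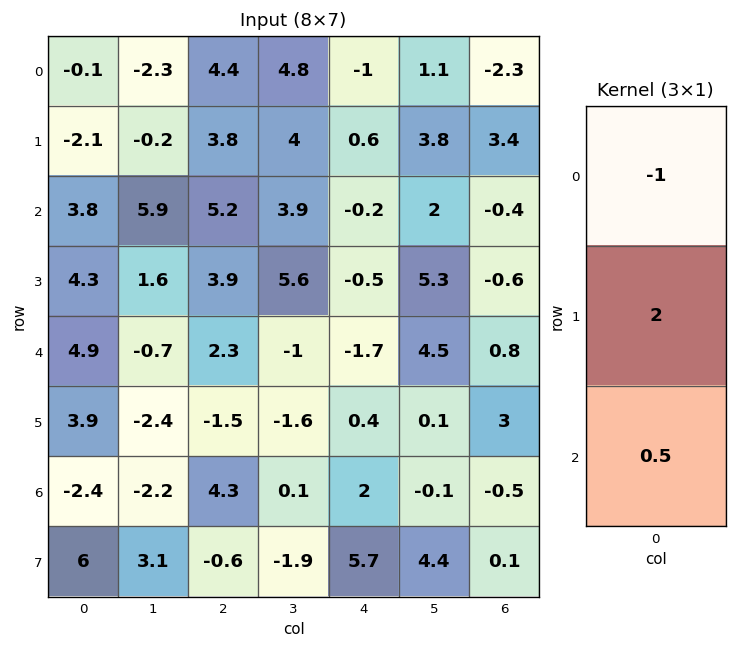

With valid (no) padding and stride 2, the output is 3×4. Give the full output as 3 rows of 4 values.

Output[0,0]: The receptive field on the input at this output position is [-0.1 / -2.1 / 3.8]. Elementwise product with the kernel and sum: -0.1·-1 + -2.1·2 + 3.8·0.5.

-2.2 5.8 2.1 8.9
7.25 3.75 -1.65 -0.4
1.7 -3.15 3.5 4.95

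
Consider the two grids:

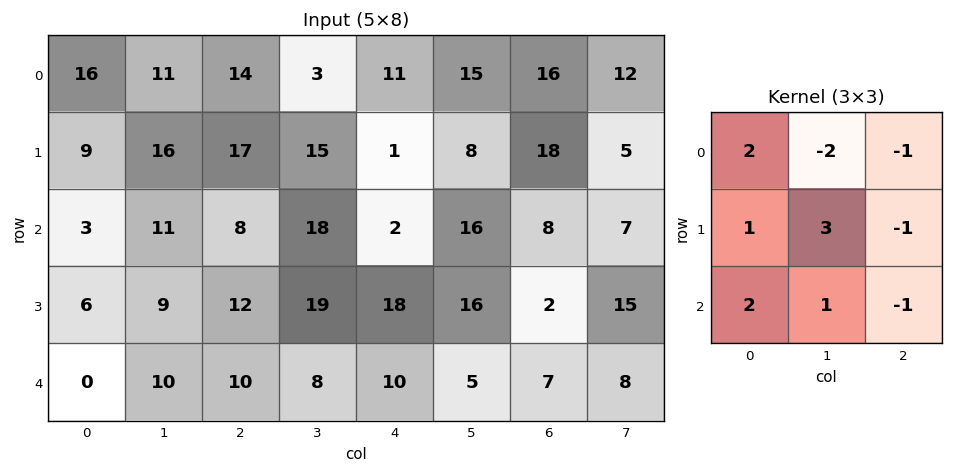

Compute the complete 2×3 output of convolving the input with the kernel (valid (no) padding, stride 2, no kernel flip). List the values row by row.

45 104 -5
-3 47 46

Output[0,0]: The receptive field on the input at this output position is [16 11 14 / 9 16 17 / 3 11 8]. Elementwise product with the kernel and sum: 16·2 + 11·-2 + 14·-1 + 9·1 + 16·3 + 17·-1 + 3·2 + 11·1 + 8·-1.
Output[0,1]: The receptive field on the input at this output position is [14 3 11 / 17 15 1 / 8 18 2]. Elementwise product with the kernel and sum: 14·2 + 3·-2 + 11·-1 + 17·1 + 15·3 + 1·-1 + 8·2 + 18·1 + 2·-1.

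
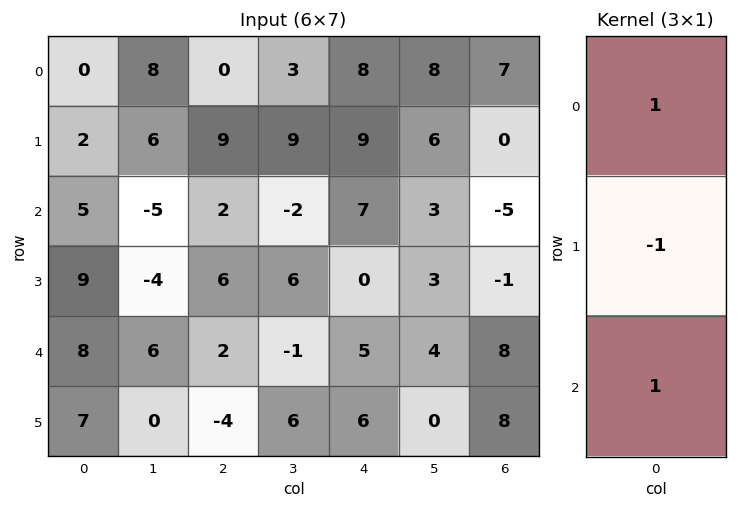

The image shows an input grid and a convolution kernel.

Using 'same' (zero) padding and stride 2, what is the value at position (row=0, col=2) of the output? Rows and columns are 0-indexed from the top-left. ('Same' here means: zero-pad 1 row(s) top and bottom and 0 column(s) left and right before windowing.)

1

The receptive field on the zero-padded input at this output position is [0 / 8 / 9]. Elementwise product with the kernel and sum: 0·1 + 8·-1 + 9·1.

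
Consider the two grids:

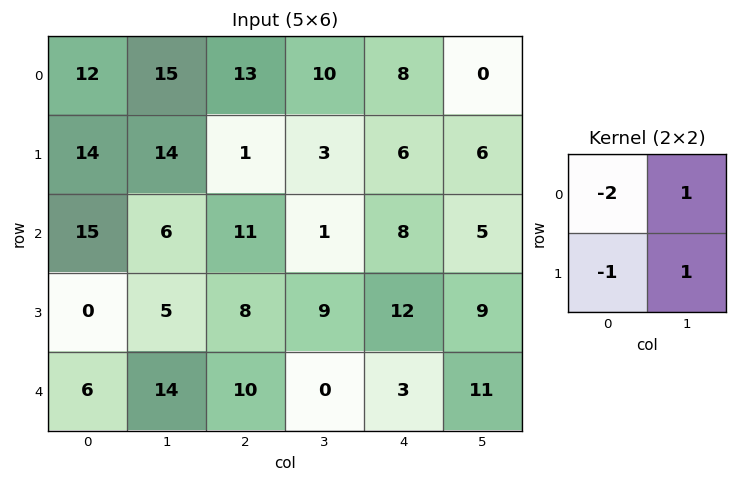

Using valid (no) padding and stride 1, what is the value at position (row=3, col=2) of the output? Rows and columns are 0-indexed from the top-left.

-17

The receptive field on the input at this output position is [8 9 / 10 0]. Elementwise product with the kernel and sum: 8·-2 + 9·1 + 10·-1 + 0·1.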